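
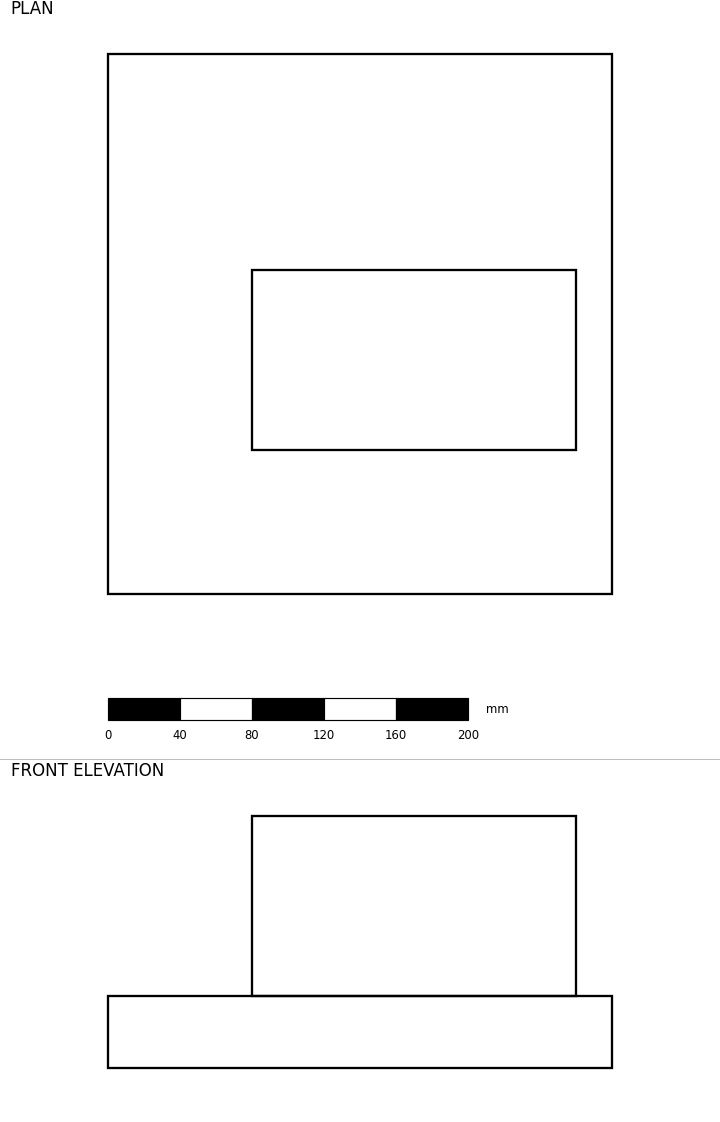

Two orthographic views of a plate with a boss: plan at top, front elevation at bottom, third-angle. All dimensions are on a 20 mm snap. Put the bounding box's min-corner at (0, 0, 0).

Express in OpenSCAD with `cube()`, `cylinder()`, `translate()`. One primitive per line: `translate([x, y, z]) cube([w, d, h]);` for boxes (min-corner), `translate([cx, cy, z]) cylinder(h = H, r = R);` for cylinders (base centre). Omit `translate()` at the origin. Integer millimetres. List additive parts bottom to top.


cube([280, 300, 40]);
translate([80, 80, 40]) cube([180, 100, 100]);


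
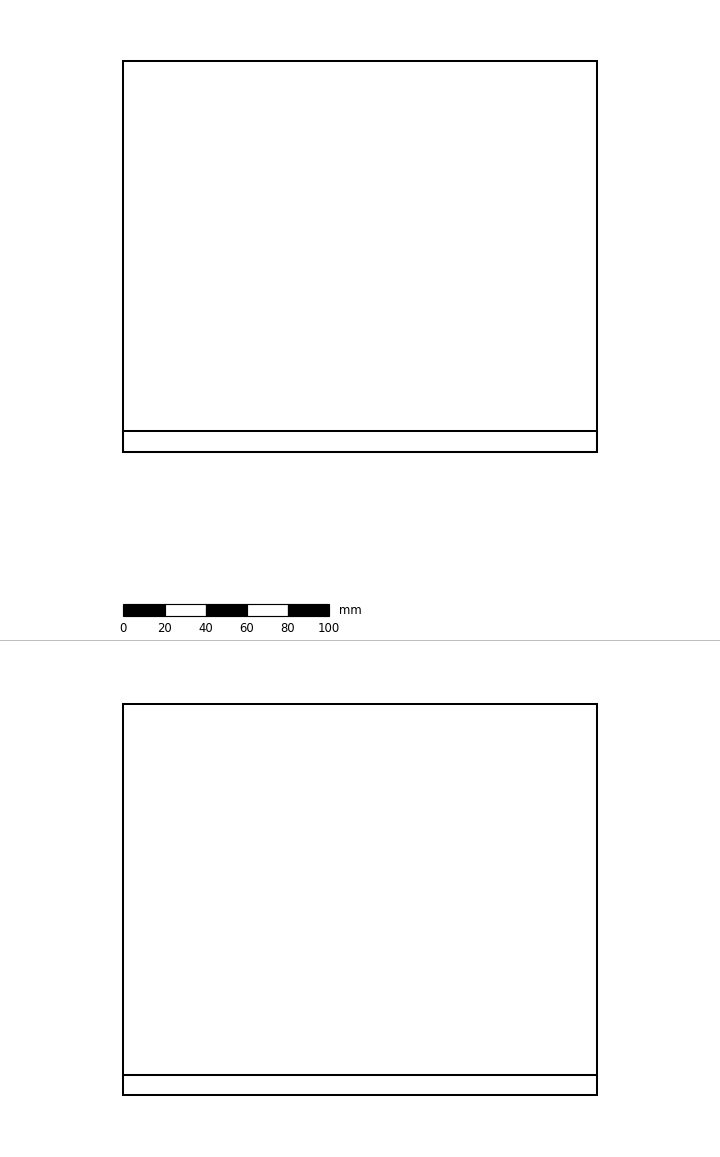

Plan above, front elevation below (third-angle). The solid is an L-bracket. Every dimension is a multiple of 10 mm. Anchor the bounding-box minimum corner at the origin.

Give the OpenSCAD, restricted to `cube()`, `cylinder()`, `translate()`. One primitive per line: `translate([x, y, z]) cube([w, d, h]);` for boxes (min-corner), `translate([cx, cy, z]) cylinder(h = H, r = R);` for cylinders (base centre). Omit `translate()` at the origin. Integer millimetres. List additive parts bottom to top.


cube([230, 190, 10]);
translate([0, 0, 10]) cube([230, 10, 180]);


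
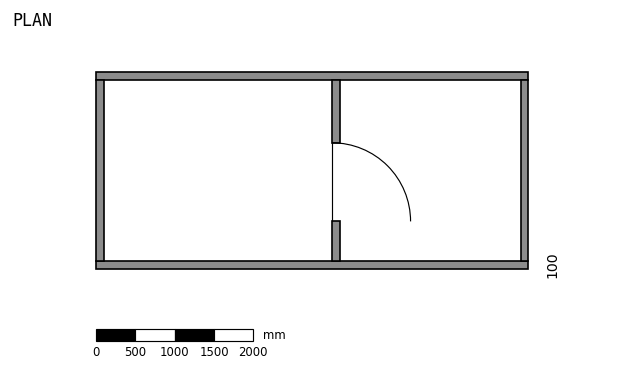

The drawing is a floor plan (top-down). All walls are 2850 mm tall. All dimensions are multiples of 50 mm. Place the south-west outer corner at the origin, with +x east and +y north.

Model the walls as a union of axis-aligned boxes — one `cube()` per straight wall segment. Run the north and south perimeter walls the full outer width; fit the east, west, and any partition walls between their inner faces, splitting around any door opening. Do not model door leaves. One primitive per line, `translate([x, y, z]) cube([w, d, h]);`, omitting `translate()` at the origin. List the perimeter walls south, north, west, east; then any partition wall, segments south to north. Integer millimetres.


cube([5500, 100, 2850]);
translate([0, 2400, 0]) cube([5500, 100, 2850]);
translate([0, 100, 0]) cube([100, 2300, 2850]);
translate([5400, 100, 0]) cube([100, 2300, 2850]);
translate([3000, 100, 0]) cube([100, 500, 2850]);
translate([3000, 1600, 0]) cube([100, 800, 2850]);


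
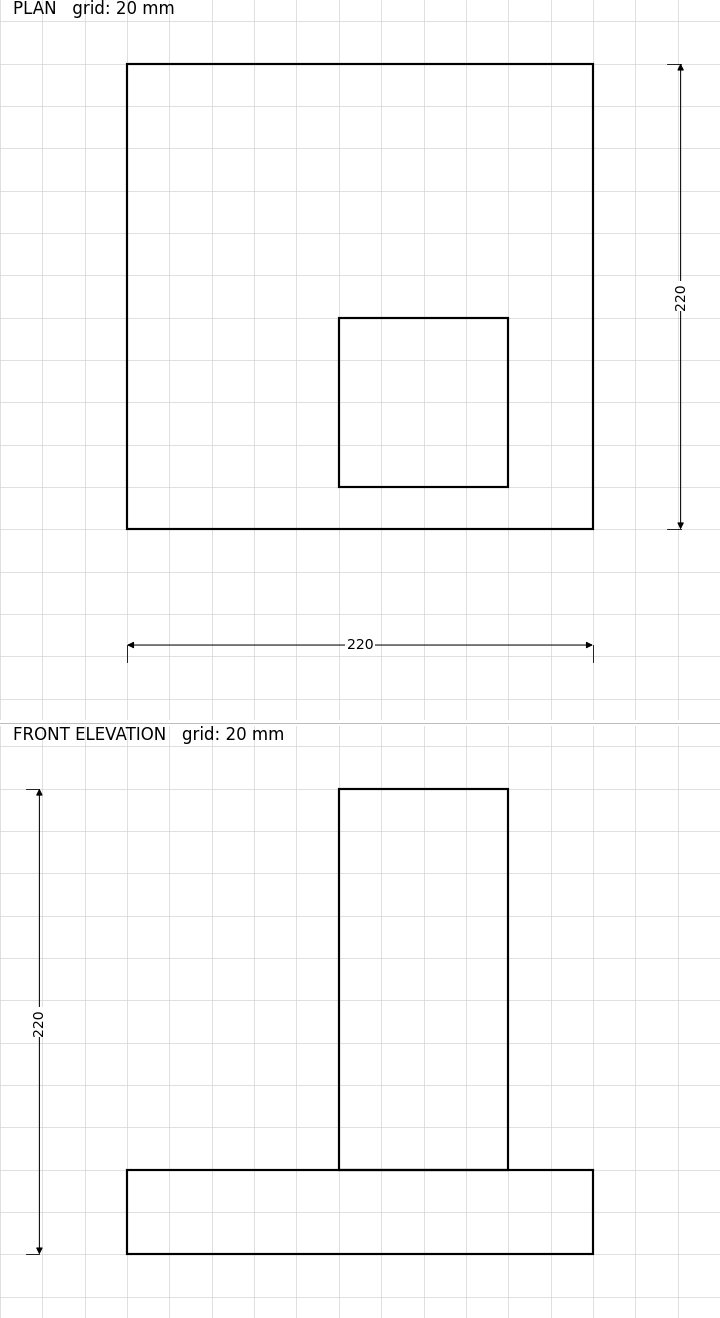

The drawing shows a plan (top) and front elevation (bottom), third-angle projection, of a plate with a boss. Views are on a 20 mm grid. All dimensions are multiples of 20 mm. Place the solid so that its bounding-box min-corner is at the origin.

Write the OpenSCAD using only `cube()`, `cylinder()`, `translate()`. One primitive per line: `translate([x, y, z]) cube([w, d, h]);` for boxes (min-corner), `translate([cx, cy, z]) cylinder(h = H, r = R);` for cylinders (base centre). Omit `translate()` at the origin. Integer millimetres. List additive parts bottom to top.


cube([220, 220, 40]);
translate([100, 20, 40]) cube([80, 80, 180]);


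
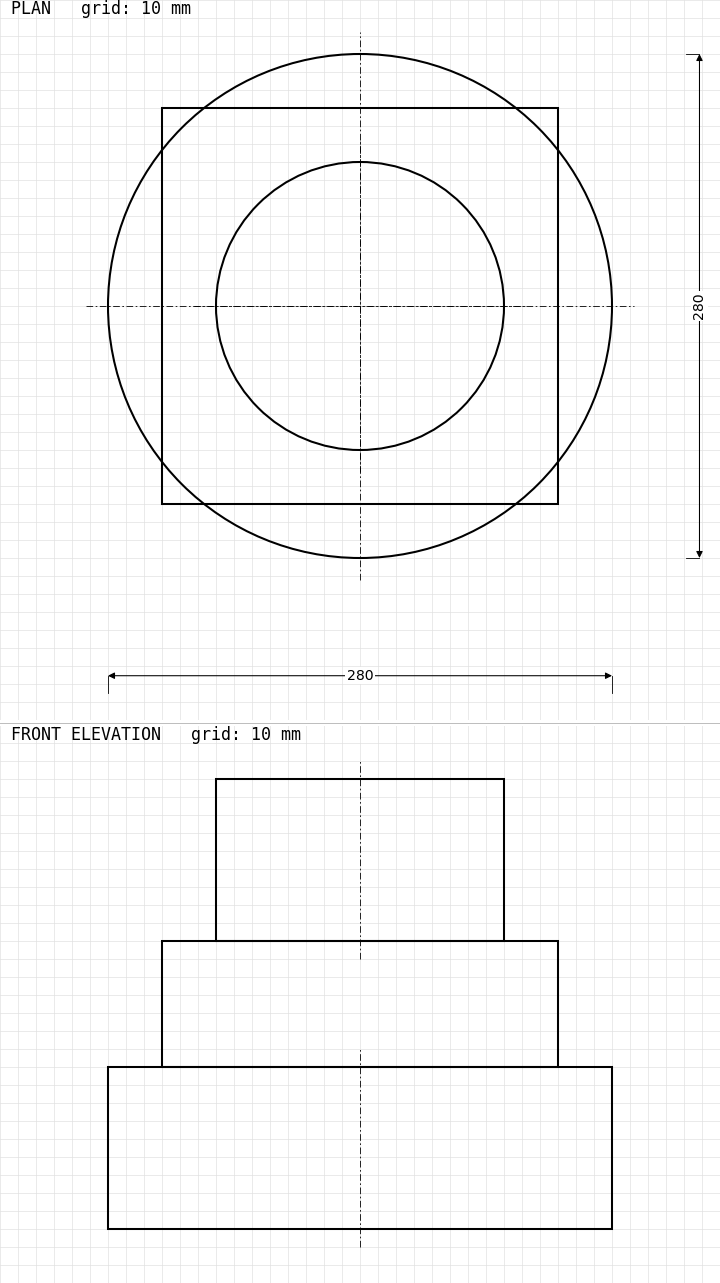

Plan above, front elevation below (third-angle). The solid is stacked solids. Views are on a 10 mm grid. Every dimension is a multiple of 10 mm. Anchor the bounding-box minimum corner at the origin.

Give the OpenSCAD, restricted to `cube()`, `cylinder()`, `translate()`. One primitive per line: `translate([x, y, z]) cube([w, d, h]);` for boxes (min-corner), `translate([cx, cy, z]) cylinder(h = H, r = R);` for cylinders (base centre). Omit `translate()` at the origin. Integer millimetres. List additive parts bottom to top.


translate([140, 140, 0]) cylinder(h = 90, r = 140);
translate([30, 30, 90]) cube([220, 220, 70]);
translate([140, 140, 160]) cylinder(h = 90, r = 80);


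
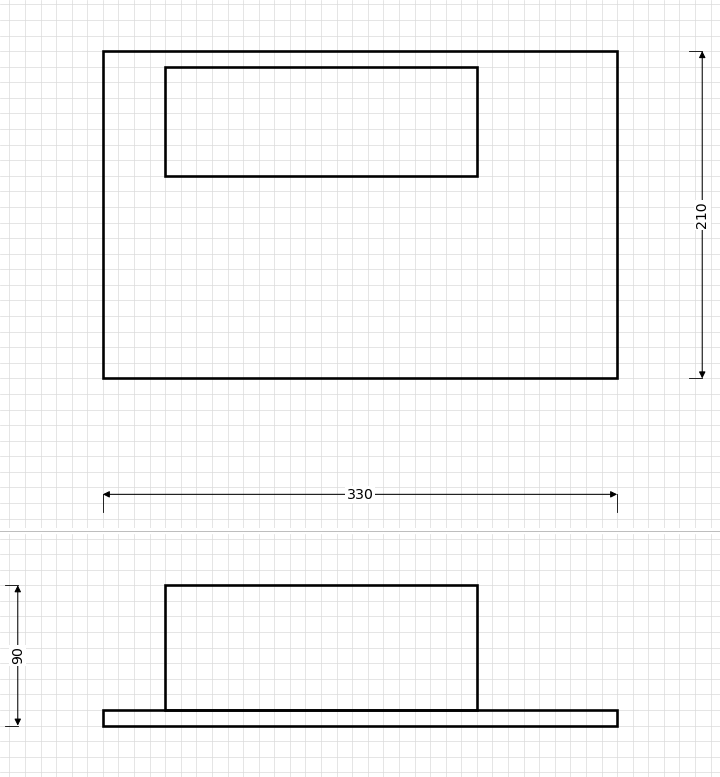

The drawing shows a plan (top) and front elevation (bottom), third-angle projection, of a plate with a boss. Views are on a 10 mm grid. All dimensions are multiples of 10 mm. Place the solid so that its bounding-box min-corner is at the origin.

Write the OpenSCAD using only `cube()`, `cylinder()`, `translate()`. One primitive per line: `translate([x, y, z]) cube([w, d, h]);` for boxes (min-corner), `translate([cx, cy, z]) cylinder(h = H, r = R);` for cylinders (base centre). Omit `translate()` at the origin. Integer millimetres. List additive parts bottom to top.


cube([330, 210, 10]);
translate([40, 130, 10]) cube([200, 70, 80]);


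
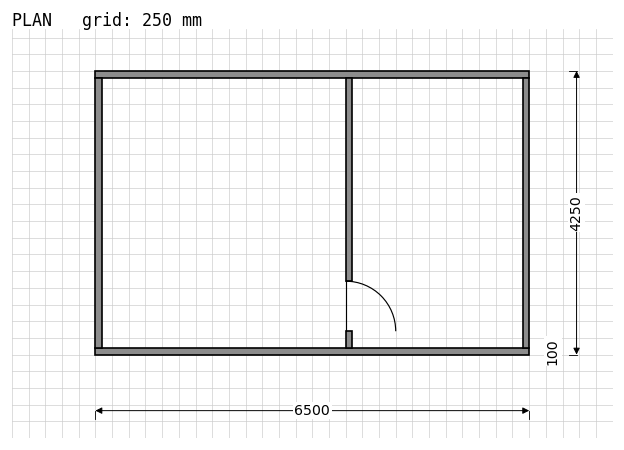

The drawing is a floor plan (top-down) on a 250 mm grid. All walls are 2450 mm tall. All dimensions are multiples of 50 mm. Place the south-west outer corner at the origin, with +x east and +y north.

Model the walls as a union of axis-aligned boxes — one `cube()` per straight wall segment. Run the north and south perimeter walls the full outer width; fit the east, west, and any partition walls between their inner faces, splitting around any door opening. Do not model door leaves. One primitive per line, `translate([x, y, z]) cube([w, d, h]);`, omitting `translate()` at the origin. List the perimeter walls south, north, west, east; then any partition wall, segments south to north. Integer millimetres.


cube([6500, 100, 2450]);
translate([0, 4150, 0]) cube([6500, 100, 2450]);
translate([0, 100, 0]) cube([100, 4050, 2450]);
translate([6400, 100, 0]) cube([100, 4050, 2450]);
translate([3750, 100, 0]) cube([100, 250, 2450]);
translate([3750, 1100, 0]) cube([100, 3050, 2450]);


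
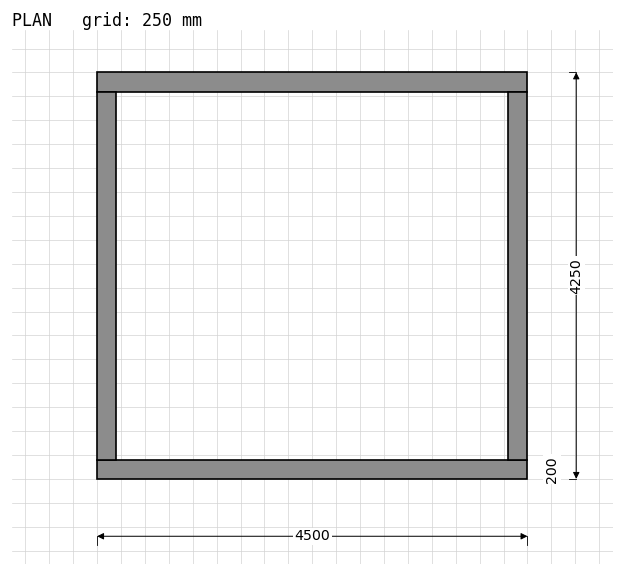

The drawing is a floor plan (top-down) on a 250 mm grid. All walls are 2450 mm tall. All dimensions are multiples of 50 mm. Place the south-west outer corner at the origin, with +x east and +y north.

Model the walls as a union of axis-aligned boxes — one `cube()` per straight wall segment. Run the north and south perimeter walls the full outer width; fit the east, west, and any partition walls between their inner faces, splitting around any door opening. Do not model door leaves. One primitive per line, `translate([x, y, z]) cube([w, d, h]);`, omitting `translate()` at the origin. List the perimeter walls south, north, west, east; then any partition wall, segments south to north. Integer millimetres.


cube([4500, 200, 2450]);
translate([0, 4050, 0]) cube([4500, 200, 2450]);
translate([0, 200, 0]) cube([200, 3850, 2450]);
translate([4300, 200, 0]) cube([200, 3850, 2450]);


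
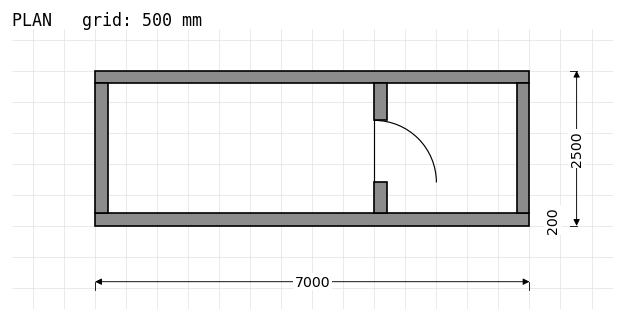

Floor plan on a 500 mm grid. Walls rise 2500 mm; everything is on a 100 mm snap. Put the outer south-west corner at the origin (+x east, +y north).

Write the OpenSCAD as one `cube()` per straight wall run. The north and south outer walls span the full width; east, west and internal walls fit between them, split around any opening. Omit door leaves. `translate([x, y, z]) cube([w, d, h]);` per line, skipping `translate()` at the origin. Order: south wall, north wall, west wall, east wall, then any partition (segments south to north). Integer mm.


cube([7000, 200, 2500]);
translate([0, 2300, 0]) cube([7000, 200, 2500]);
translate([0, 200, 0]) cube([200, 2100, 2500]);
translate([6800, 200, 0]) cube([200, 2100, 2500]);
translate([4500, 200, 0]) cube([200, 500, 2500]);
translate([4500, 1700, 0]) cube([200, 600, 2500]);


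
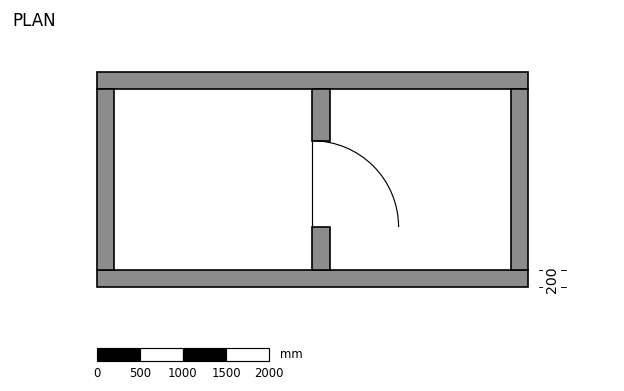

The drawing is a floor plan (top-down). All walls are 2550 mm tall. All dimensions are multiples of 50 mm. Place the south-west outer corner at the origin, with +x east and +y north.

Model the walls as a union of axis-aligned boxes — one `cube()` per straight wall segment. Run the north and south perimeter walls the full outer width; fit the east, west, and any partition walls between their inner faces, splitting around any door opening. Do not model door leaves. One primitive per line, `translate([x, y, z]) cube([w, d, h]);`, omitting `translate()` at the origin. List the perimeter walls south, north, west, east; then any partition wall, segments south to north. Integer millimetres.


cube([5000, 200, 2550]);
translate([0, 2300, 0]) cube([5000, 200, 2550]);
translate([0, 200, 0]) cube([200, 2100, 2550]);
translate([4800, 200, 0]) cube([200, 2100, 2550]);
translate([2500, 200, 0]) cube([200, 500, 2550]);
translate([2500, 1700, 0]) cube([200, 600, 2550]);


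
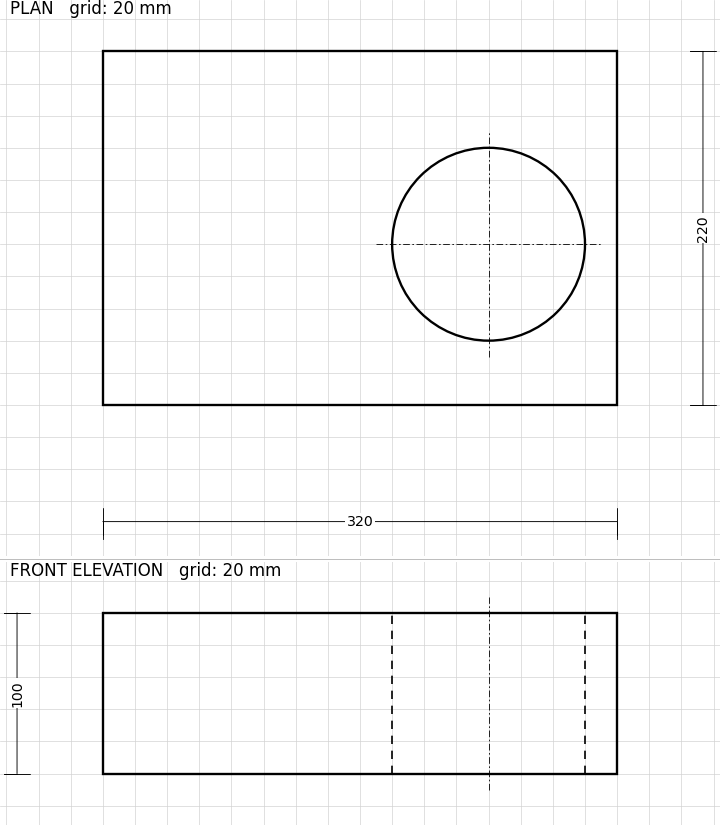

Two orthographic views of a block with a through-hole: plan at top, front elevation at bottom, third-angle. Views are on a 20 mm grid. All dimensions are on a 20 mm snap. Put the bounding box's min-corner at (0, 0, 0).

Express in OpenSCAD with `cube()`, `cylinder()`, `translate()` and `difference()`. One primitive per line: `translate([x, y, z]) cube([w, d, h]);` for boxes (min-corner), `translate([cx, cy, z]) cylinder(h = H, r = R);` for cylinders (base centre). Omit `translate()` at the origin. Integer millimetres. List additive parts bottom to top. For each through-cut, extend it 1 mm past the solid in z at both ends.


difference() {
  cube([320, 220, 100]);
  translate([240, 100, -1]) cylinder(h = 102, r = 60);
}


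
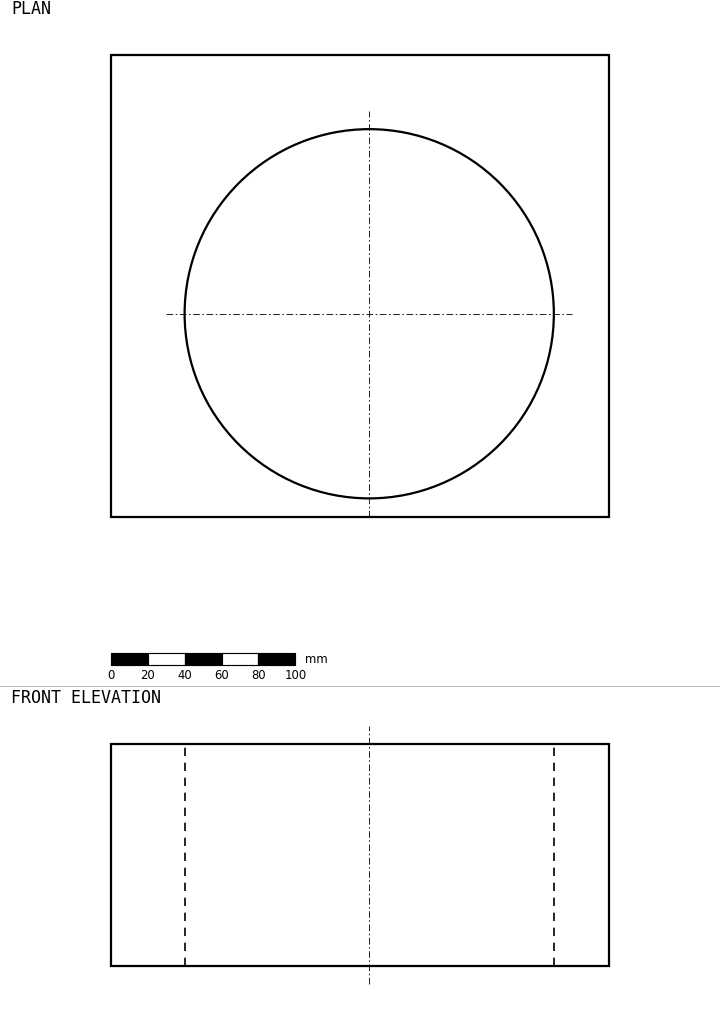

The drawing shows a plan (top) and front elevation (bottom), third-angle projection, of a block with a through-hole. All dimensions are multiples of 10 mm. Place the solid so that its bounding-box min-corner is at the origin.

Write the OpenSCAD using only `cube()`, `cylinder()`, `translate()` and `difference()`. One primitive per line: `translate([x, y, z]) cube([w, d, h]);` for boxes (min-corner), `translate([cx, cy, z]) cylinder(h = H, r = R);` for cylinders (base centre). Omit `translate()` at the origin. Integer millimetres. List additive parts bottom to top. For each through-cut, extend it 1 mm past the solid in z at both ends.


difference() {
  cube([270, 250, 120]);
  translate([140, 110, -1]) cylinder(h = 122, r = 100);
}


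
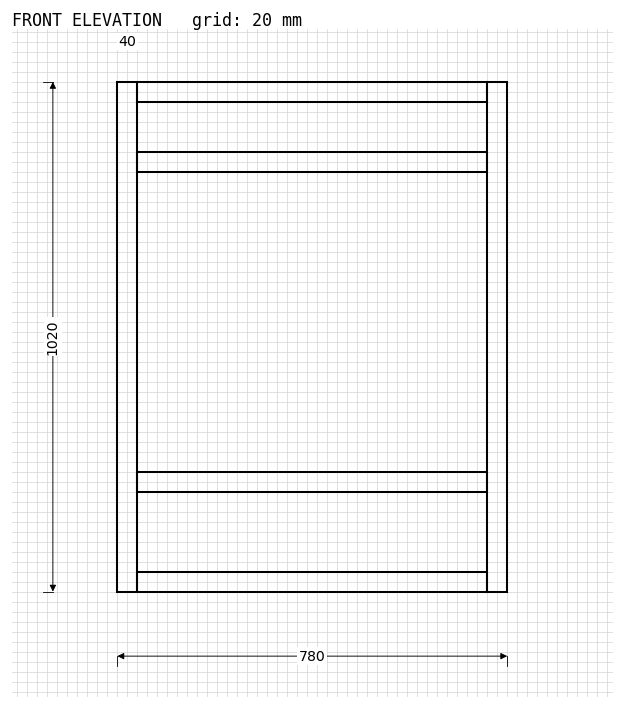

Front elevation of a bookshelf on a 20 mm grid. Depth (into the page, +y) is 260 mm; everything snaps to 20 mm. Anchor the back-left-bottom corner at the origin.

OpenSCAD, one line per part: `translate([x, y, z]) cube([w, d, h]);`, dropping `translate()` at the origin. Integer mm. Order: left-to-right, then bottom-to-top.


cube([40, 260, 1020]);
translate([40, 0, 0]) cube([700, 260, 40]);
translate([40, 0, 200]) cube([700, 260, 40]);
translate([40, 0, 840]) cube([700, 260, 40]);
translate([40, 0, 980]) cube([700, 260, 40]);
translate([740, 0, 0]) cube([40, 260, 1020]);


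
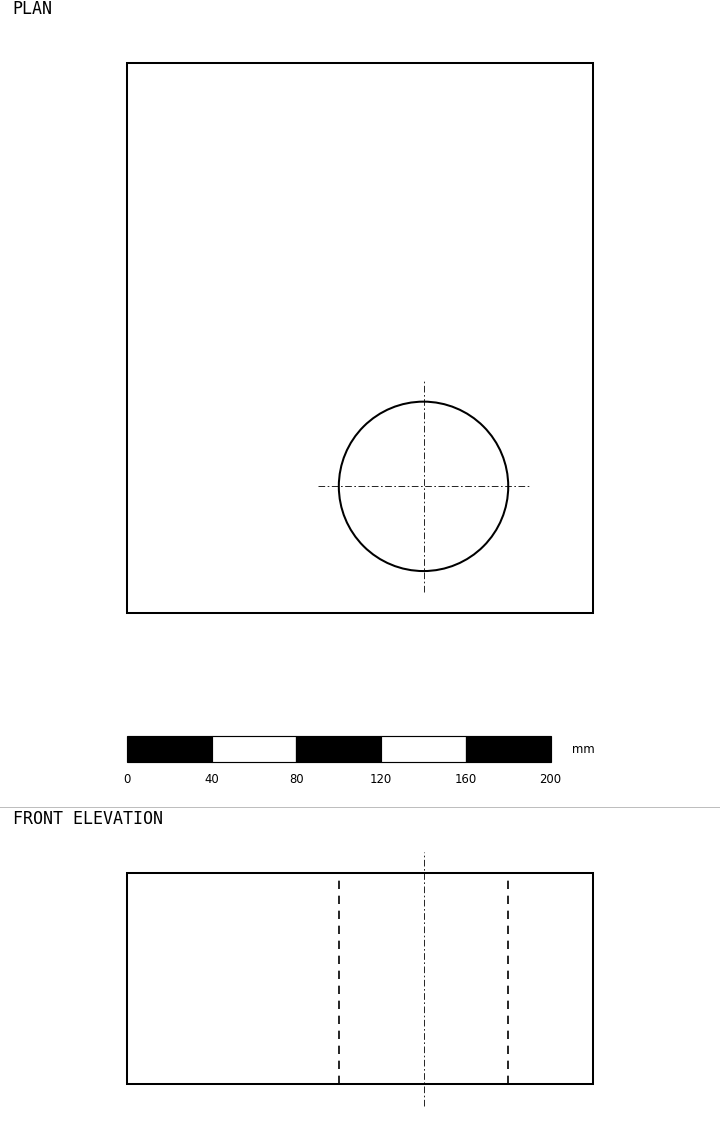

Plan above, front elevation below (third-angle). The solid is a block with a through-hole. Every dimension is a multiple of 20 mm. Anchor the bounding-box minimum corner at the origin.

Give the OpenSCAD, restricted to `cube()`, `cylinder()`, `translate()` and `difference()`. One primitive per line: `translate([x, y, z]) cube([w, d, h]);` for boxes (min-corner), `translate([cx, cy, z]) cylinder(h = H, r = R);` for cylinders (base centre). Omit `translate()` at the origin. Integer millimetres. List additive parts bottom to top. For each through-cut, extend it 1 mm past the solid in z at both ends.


difference() {
  cube([220, 260, 100]);
  translate([140, 60, -1]) cylinder(h = 102, r = 40);
}


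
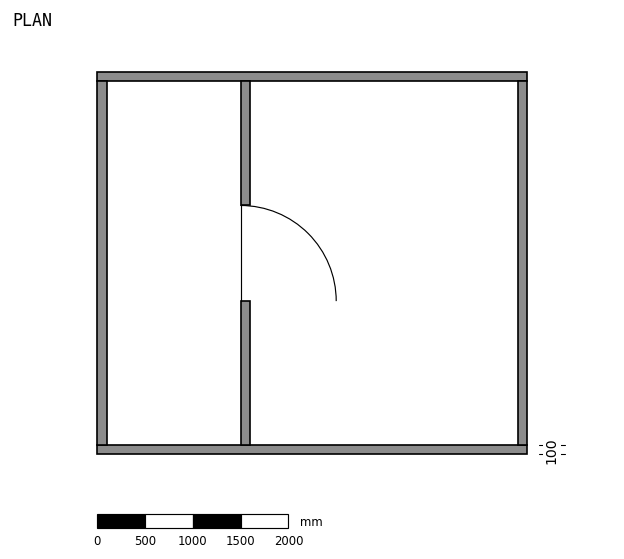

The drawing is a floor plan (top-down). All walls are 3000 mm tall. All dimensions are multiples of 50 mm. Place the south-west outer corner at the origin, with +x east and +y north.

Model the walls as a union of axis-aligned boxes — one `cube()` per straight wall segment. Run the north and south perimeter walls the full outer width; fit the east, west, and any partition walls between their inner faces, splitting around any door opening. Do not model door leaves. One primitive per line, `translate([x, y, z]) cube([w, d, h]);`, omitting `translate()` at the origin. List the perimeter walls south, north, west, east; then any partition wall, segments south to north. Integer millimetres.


cube([4500, 100, 3000]);
translate([0, 3900, 0]) cube([4500, 100, 3000]);
translate([0, 100, 0]) cube([100, 3800, 3000]);
translate([4400, 100, 0]) cube([100, 3800, 3000]);
translate([1500, 100, 0]) cube([100, 1500, 3000]);
translate([1500, 2600, 0]) cube([100, 1300, 3000]);


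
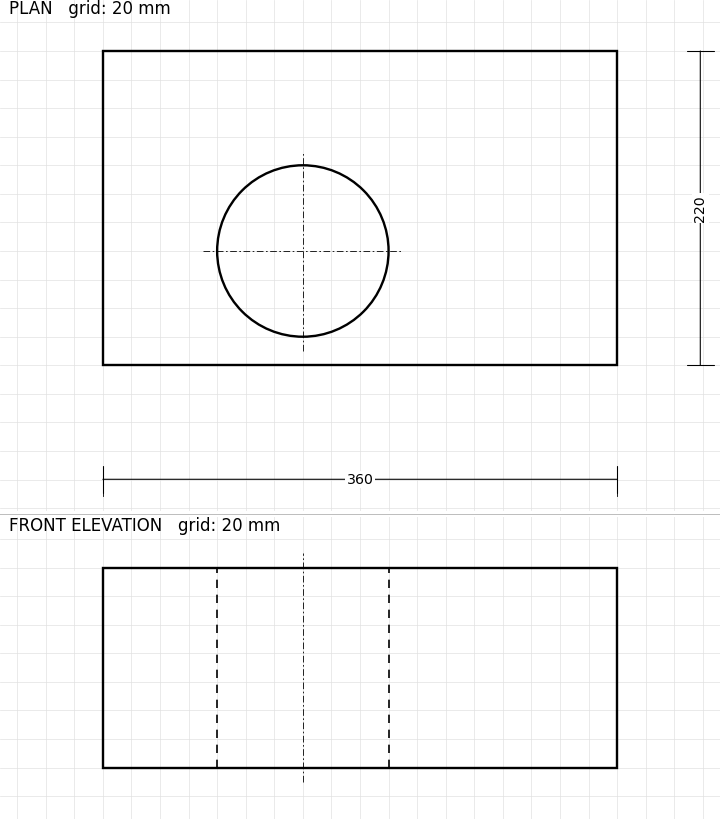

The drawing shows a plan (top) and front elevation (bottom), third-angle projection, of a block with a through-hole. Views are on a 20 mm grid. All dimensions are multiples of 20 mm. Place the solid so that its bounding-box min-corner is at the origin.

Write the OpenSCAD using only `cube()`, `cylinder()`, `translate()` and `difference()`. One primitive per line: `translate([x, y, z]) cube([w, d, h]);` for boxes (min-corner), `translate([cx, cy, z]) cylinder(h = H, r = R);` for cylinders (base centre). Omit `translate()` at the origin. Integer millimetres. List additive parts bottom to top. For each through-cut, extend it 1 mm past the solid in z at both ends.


difference() {
  cube([360, 220, 140]);
  translate([140, 80, -1]) cylinder(h = 142, r = 60);
}


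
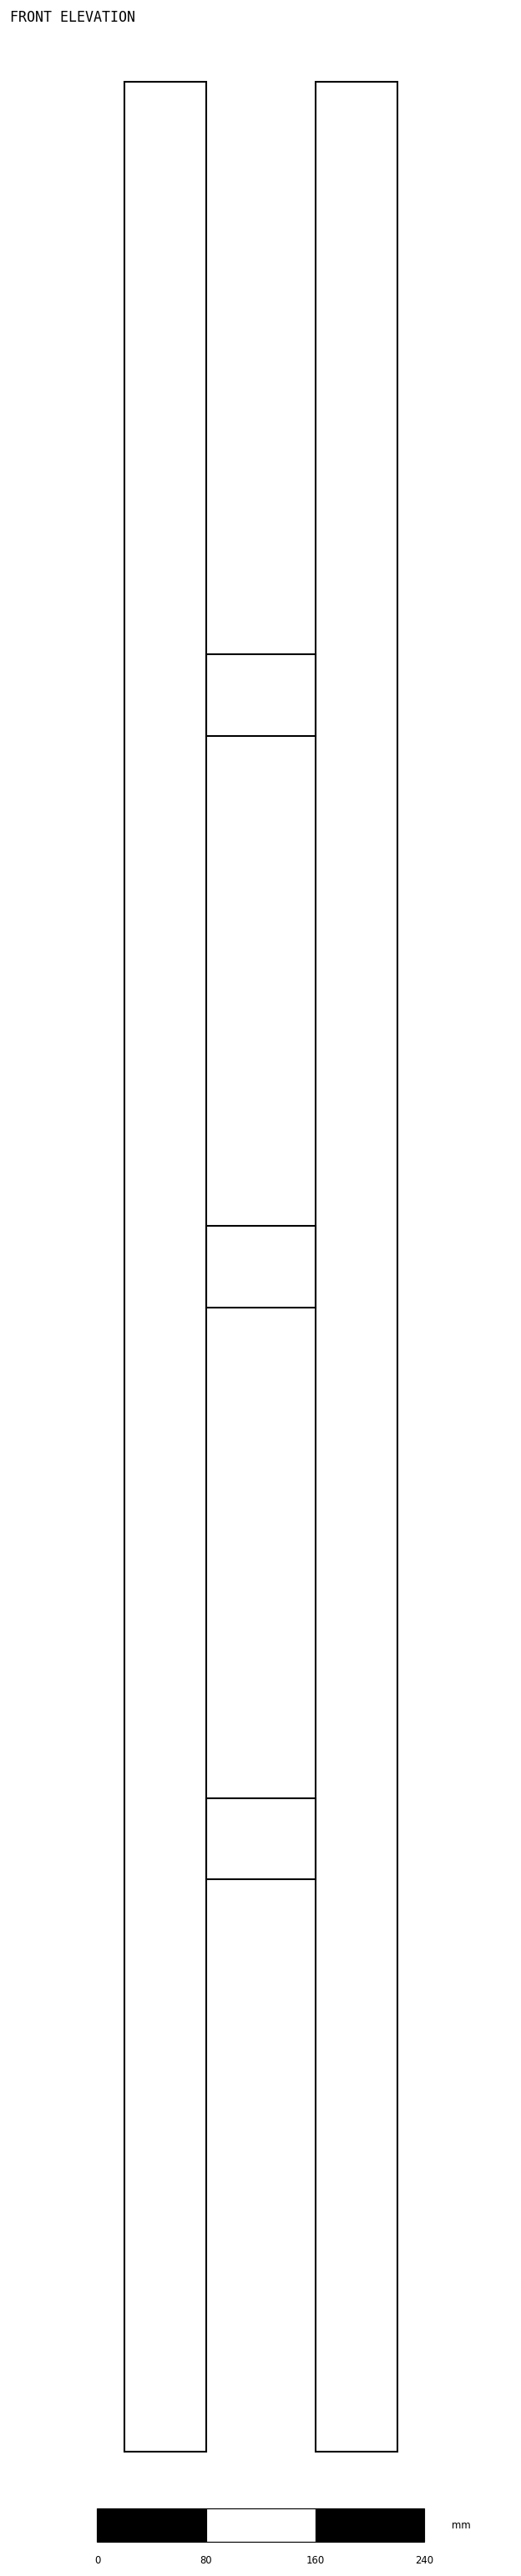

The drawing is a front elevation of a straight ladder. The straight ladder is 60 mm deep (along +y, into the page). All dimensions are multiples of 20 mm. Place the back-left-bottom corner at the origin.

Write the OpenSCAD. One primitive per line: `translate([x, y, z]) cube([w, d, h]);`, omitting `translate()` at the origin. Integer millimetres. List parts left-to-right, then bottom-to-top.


cube([60, 60, 1740]);
translate([60, 0, 420]) cube([80, 60, 60]);
translate([60, 0, 840]) cube([80, 60, 60]);
translate([60, 0, 1260]) cube([80, 60, 60]);
translate([140, 0, 0]) cube([60, 60, 1740]);


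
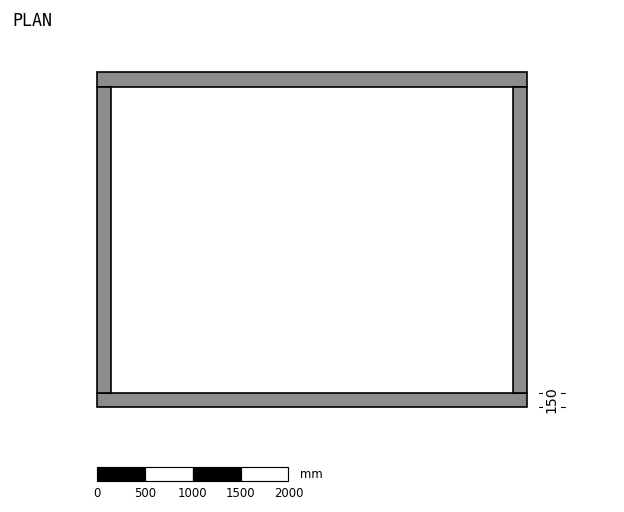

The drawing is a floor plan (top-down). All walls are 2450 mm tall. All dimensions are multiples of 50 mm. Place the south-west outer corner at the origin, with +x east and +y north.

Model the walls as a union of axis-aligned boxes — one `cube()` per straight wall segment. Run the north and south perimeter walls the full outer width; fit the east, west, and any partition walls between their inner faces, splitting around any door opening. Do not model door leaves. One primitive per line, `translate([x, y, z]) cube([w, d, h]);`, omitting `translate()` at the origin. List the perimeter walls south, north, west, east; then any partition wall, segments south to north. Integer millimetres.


cube([4500, 150, 2450]);
translate([0, 3350, 0]) cube([4500, 150, 2450]);
translate([0, 150, 0]) cube([150, 3200, 2450]);
translate([4350, 150, 0]) cube([150, 3200, 2450]);


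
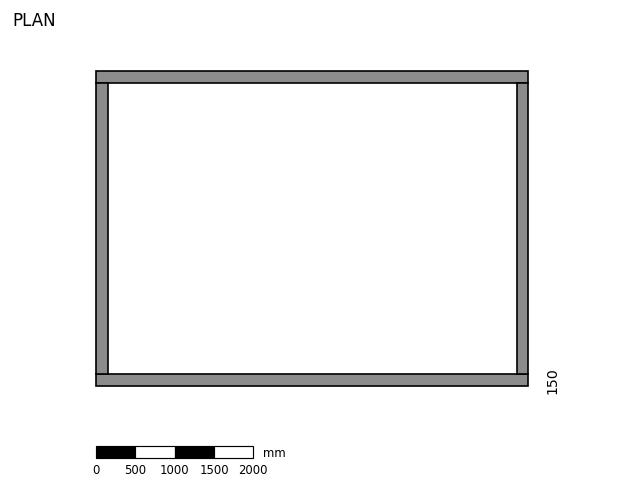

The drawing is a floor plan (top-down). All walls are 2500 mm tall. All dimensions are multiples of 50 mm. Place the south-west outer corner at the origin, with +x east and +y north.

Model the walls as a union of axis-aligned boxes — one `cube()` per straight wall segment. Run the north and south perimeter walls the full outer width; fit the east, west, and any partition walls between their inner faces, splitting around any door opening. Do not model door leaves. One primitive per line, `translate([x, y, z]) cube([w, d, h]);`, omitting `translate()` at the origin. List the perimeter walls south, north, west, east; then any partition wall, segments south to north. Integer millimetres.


cube([5500, 150, 2500]);
translate([0, 3850, 0]) cube([5500, 150, 2500]);
translate([0, 150, 0]) cube([150, 3700, 2500]);
translate([5350, 150, 0]) cube([150, 3700, 2500]);


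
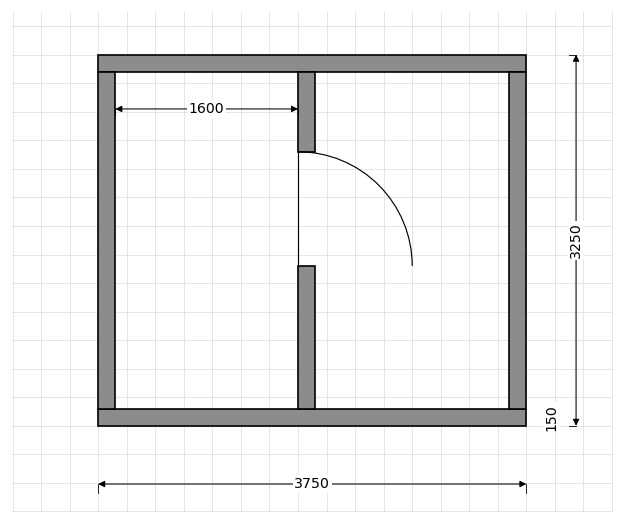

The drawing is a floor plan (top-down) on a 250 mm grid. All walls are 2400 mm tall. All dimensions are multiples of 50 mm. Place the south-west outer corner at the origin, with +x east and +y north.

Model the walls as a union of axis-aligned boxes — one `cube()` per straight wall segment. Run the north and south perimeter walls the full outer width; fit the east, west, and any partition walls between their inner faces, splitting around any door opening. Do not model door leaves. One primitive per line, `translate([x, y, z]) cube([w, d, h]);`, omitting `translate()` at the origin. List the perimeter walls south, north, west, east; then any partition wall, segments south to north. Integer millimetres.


cube([3750, 150, 2400]);
translate([0, 3100, 0]) cube([3750, 150, 2400]);
translate([0, 150, 0]) cube([150, 2950, 2400]);
translate([3600, 150, 0]) cube([150, 2950, 2400]);
translate([1750, 150, 0]) cube([150, 1250, 2400]);
translate([1750, 2400, 0]) cube([150, 700, 2400]);


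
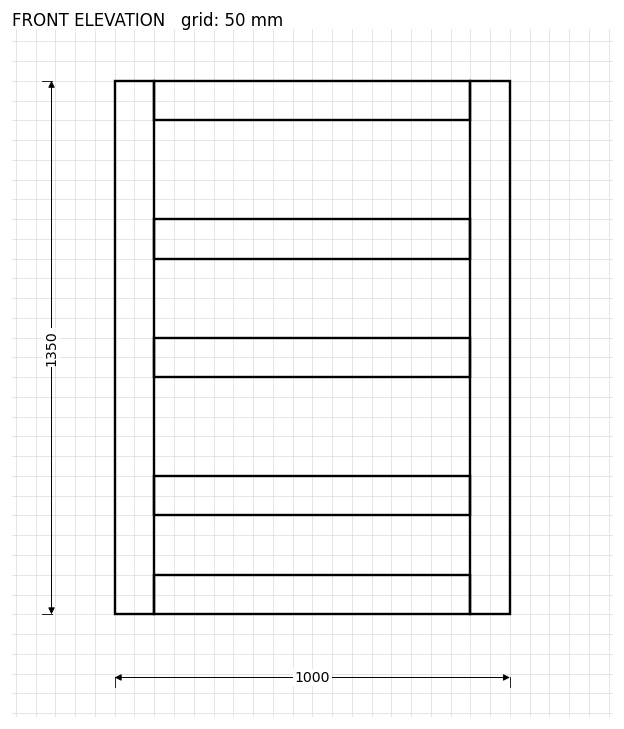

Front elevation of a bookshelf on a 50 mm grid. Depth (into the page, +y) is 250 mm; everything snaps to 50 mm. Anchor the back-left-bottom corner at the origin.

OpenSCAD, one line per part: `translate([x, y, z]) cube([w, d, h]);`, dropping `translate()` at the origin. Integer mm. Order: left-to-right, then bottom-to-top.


cube([100, 250, 1350]);
translate([100, 0, 0]) cube([800, 250, 100]);
translate([100, 0, 250]) cube([800, 250, 100]);
translate([100, 0, 600]) cube([800, 250, 100]);
translate([100, 0, 900]) cube([800, 250, 100]);
translate([100, 0, 1250]) cube([800, 250, 100]);
translate([900, 0, 0]) cube([100, 250, 1350]);


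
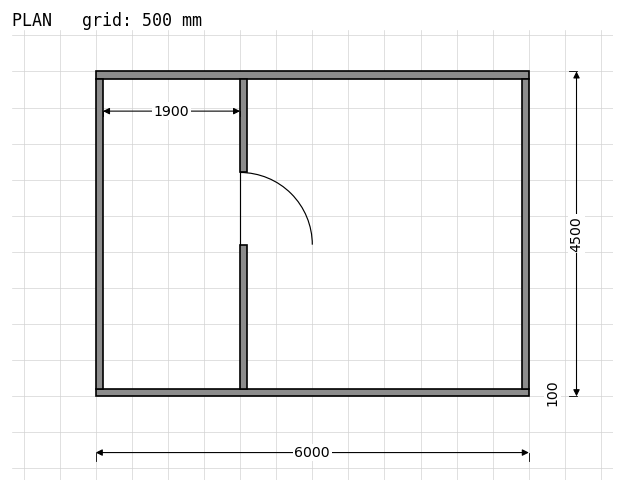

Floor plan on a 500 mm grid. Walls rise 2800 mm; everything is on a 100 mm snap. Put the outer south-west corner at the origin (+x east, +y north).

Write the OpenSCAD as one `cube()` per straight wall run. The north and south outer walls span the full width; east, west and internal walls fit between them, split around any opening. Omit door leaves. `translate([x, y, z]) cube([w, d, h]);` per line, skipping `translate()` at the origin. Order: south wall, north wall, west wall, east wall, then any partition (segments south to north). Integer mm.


cube([6000, 100, 2800]);
translate([0, 4400, 0]) cube([6000, 100, 2800]);
translate([0, 100, 0]) cube([100, 4300, 2800]);
translate([5900, 100, 0]) cube([100, 4300, 2800]);
translate([2000, 100, 0]) cube([100, 2000, 2800]);
translate([2000, 3100, 0]) cube([100, 1300, 2800]);


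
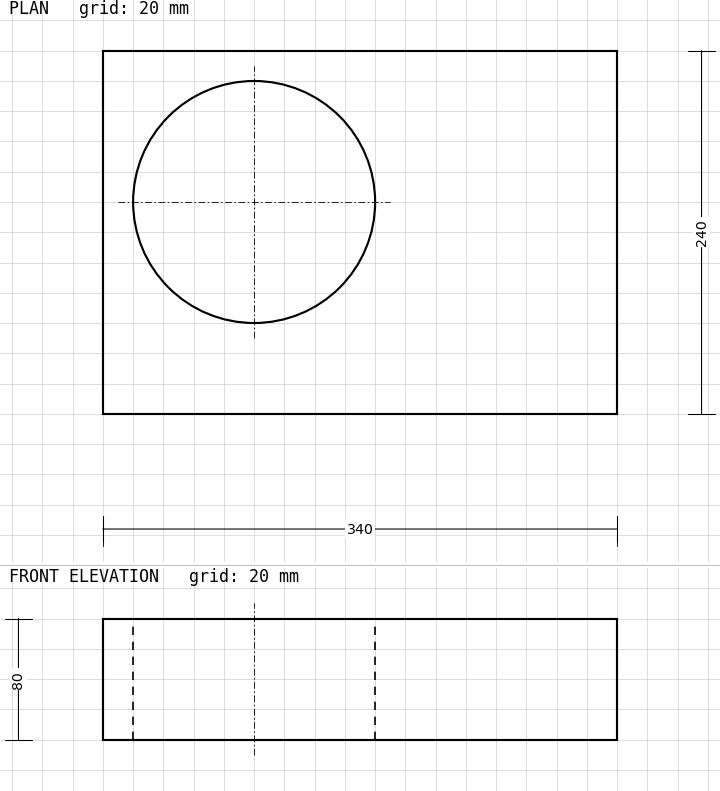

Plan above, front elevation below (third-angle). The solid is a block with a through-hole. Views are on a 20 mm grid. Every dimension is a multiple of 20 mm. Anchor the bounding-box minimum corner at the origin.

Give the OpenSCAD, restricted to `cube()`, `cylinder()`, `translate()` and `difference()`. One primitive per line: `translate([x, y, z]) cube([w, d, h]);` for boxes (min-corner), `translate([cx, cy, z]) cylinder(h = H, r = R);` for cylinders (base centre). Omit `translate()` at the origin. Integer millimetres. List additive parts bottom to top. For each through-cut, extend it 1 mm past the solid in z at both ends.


difference() {
  cube([340, 240, 80]);
  translate([100, 140, -1]) cylinder(h = 82, r = 80);
}


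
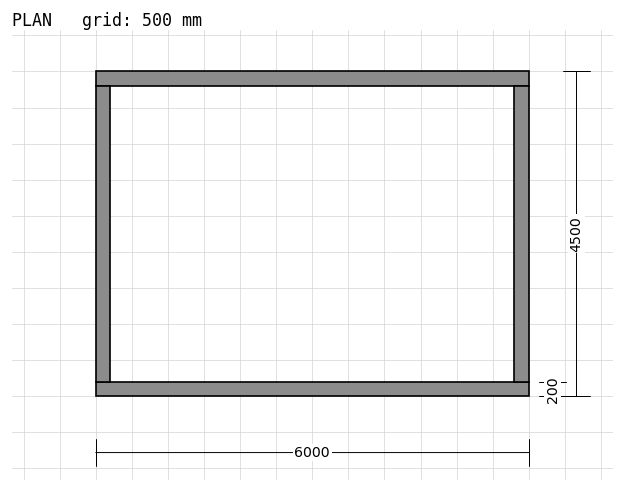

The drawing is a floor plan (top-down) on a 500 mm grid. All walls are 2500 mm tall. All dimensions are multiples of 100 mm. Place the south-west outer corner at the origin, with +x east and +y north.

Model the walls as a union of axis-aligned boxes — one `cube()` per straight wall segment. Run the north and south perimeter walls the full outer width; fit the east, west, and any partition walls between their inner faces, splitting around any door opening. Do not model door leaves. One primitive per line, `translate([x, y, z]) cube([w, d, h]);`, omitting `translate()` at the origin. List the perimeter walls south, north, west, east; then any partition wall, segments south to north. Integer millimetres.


cube([6000, 200, 2500]);
translate([0, 4300, 0]) cube([6000, 200, 2500]);
translate([0, 200, 0]) cube([200, 4100, 2500]);
translate([5800, 200, 0]) cube([200, 4100, 2500]);


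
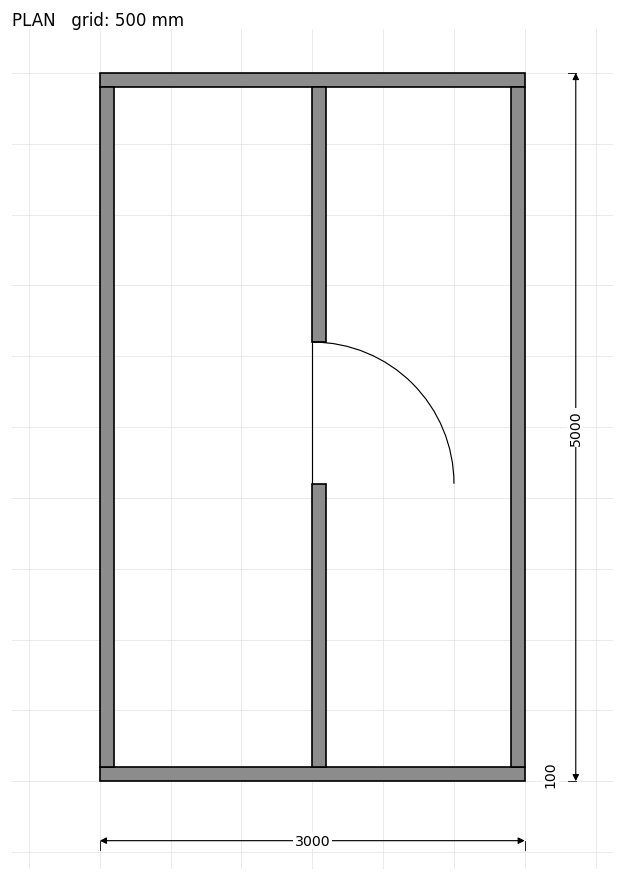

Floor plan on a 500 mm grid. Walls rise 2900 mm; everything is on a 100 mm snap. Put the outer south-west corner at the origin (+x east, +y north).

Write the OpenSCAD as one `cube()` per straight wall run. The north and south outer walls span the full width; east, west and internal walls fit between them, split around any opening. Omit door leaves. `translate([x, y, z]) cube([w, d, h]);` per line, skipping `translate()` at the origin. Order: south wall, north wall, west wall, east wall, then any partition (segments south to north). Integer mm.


cube([3000, 100, 2900]);
translate([0, 4900, 0]) cube([3000, 100, 2900]);
translate([0, 100, 0]) cube([100, 4800, 2900]);
translate([2900, 100, 0]) cube([100, 4800, 2900]);
translate([1500, 100, 0]) cube([100, 2000, 2900]);
translate([1500, 3100, 0]) cube([100, 1800, 2900]);


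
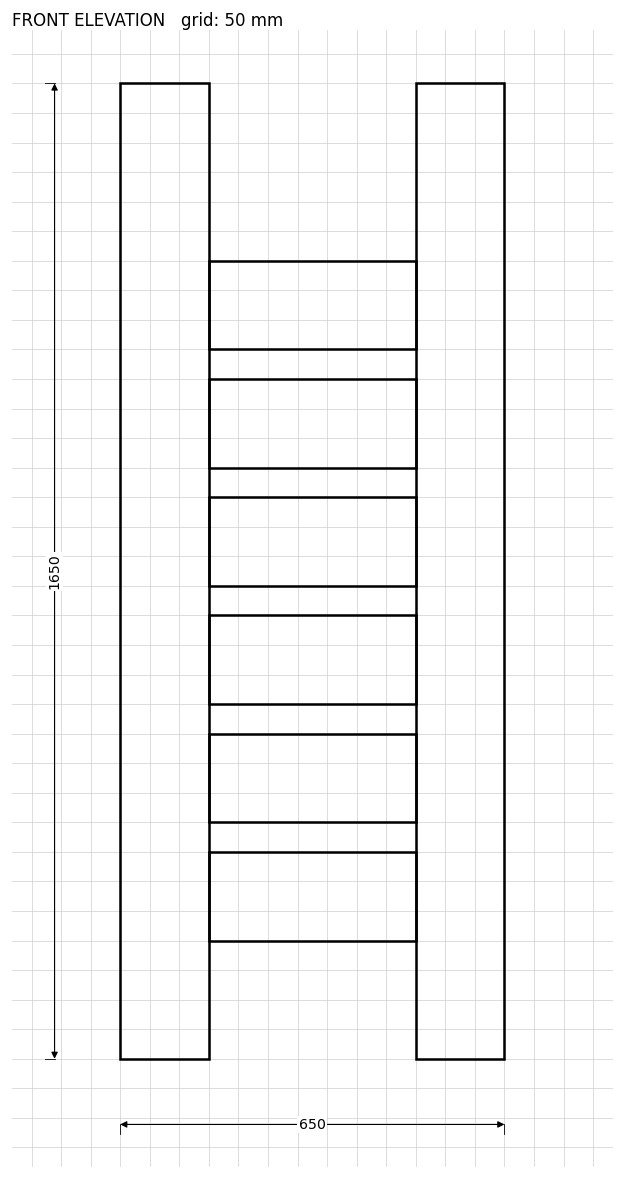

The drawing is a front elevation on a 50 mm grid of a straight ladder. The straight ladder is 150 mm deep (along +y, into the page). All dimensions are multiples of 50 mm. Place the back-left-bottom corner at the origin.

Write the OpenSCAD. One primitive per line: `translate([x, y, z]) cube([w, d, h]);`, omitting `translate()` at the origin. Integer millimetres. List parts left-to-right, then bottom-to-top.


cube([150, 150, 1650]);
translate([150, 0, 200]) cube([350, 150, 150]);
translate([150, 0, 400]) cube([350, 150, 150]);
translate([150, 0, 600]) cube([350, 150, 150]);
translate([150, 0, 800]) cube([350, 150, 150]);
translate([150, 0, 1000]) cube([350, 150, 150]);
translate([150, 0, 1200]) cube([350, 150, 150]);
translate([500, 0, 0]) cube([150, 150, 1650]);


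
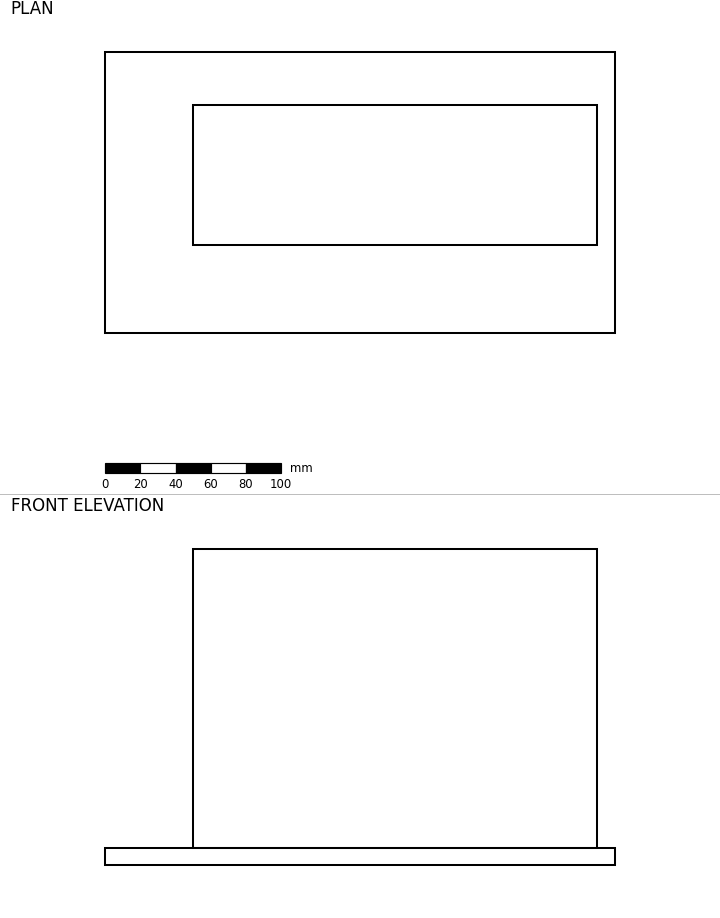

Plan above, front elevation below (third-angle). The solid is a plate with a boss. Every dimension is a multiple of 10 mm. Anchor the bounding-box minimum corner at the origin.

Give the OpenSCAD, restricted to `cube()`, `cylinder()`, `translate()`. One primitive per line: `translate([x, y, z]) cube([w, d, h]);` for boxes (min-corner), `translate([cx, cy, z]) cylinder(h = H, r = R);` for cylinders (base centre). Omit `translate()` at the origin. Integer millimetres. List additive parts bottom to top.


cube([290, 160, 10]);
translate([50, 50, 10]) cube([230, 80, 170]);


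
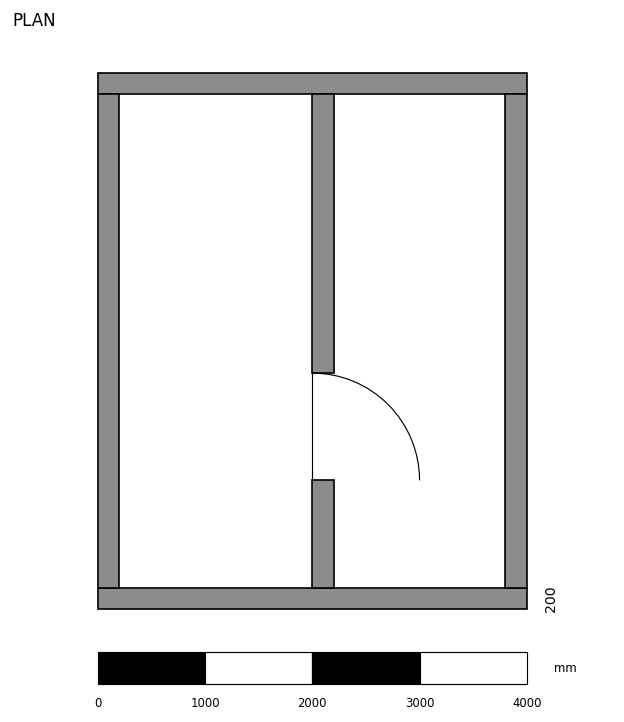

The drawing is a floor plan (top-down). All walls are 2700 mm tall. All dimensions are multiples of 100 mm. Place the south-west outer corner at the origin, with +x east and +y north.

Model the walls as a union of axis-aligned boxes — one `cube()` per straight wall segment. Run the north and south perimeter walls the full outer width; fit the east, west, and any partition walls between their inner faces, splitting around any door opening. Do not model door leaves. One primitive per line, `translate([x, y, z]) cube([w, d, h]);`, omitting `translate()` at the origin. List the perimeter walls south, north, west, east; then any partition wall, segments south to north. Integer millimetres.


cube([4000, 200, 2700]);
translate([0, 4800, 0]) cube([4000, 200, 2700]);
translate([0, 200, 0]) cube([200, 4600, 2700]);
translate([3800, 200, 0]) cube([200, 4600, 2700]);
translate([2000, 200, 0]) cube([200, 1000, 2700]);
translate([2000, 2200, 0]) cube([200, 2600, 2700]);


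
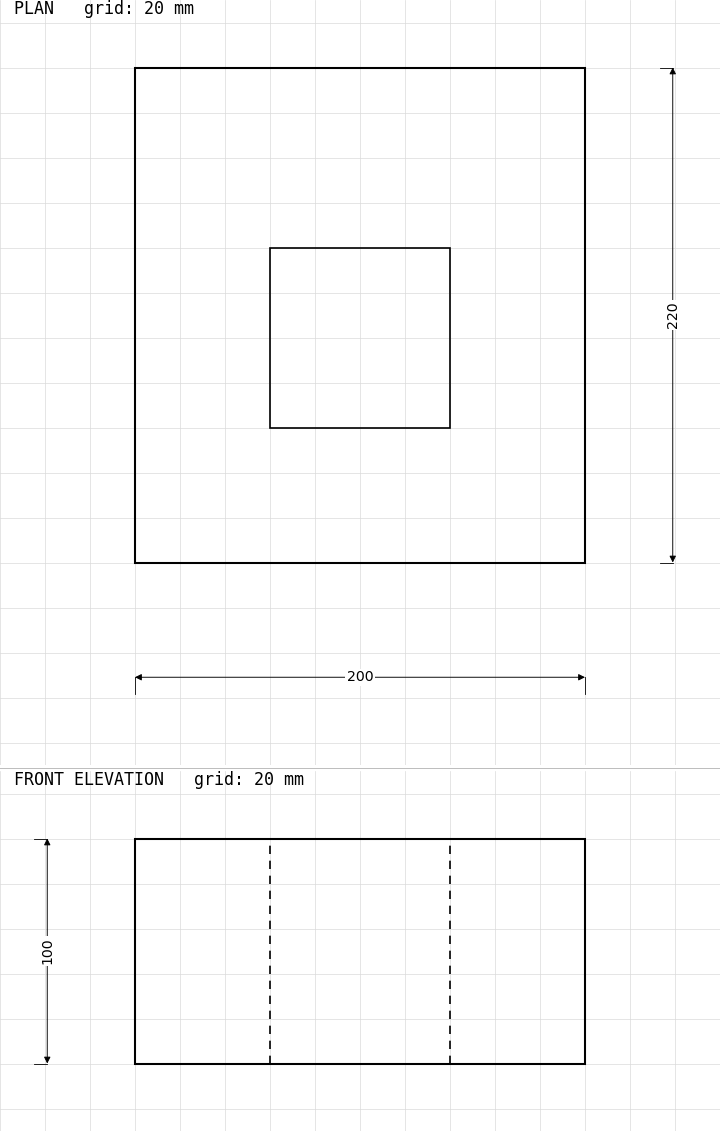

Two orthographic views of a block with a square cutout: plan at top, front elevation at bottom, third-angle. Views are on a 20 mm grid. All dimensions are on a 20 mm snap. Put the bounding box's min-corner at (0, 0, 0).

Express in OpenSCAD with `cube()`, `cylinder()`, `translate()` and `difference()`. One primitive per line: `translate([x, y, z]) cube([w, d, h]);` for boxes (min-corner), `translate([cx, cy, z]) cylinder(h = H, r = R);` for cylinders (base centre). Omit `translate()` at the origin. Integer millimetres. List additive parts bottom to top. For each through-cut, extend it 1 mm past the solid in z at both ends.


difference() {
  cube([200, 220, 100]);
  translate([60, 60, -1]) cube([80, 80, 102]);
}


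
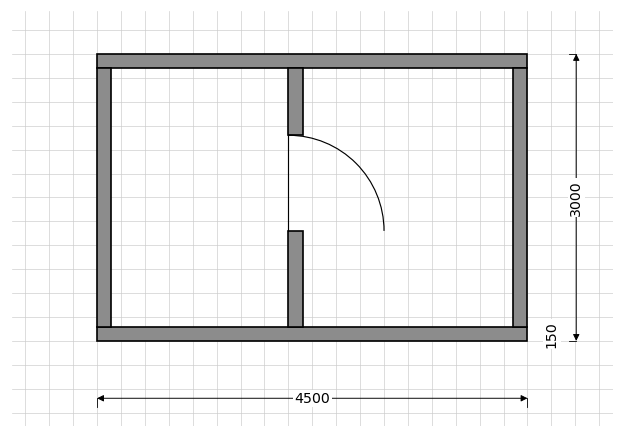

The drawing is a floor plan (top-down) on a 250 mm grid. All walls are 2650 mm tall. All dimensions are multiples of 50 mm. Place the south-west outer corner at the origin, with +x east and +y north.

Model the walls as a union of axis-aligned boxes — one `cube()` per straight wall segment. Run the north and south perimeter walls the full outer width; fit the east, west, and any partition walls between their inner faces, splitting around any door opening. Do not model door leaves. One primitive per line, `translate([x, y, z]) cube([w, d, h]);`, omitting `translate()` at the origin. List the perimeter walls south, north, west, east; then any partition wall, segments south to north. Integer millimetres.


cube([4500, 150, 2650]);
translate([0, 2850, 0]) cube([4500, 150, 2650]);
translate([0, 150, 0]) cube([150, 2700, 2650]);
translate([4350, 150, 0]) cube([150, 2700, 2650]);
translate([2000, 150, 0]) cube([150, 1000, 2650]);
translate([2000, 2150, 0]) cube([150, 700, 2650]);


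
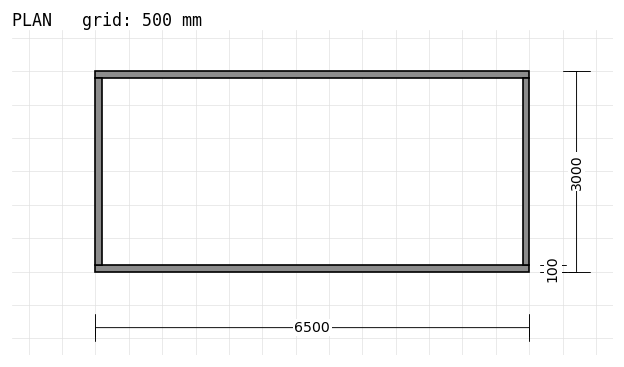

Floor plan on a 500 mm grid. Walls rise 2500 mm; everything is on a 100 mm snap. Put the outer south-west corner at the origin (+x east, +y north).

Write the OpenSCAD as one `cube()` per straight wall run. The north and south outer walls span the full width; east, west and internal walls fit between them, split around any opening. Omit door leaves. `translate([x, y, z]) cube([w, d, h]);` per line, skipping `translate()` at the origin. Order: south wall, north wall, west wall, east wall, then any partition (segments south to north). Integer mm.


cube([6500, 100, 2500]);
translate([0, 2900, 0]) cube([6500, 100, 2500]);
translate([0, 100, 0]) cube([100, 2800, 2500]);
translate([6400, 100, 0]) cube([100, 2800, 2500]);


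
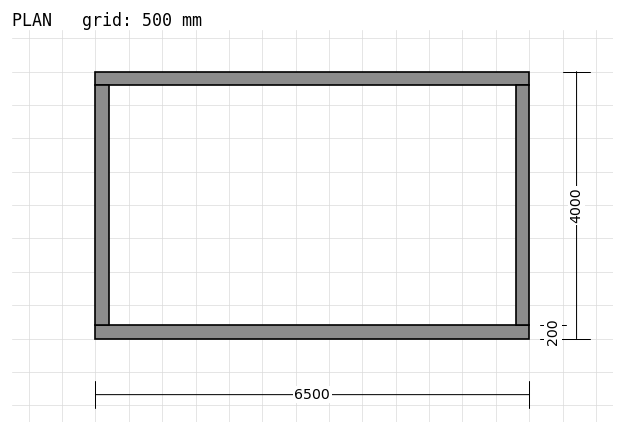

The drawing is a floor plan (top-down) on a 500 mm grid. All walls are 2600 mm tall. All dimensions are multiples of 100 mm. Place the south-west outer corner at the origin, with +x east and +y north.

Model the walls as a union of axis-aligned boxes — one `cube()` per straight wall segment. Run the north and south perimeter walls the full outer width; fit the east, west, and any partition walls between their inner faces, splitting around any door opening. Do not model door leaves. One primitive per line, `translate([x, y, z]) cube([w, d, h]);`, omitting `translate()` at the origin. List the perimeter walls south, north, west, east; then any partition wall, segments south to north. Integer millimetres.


cube([6500, 200, 2600]);
translate([0, 3800, 0]) cube([6500, 200, 2600]);
translate([0, 200, 0]) cube([200, 3600, 2600]);
translate([6300, 200, 0]) cube([200, 3600, 2600]);


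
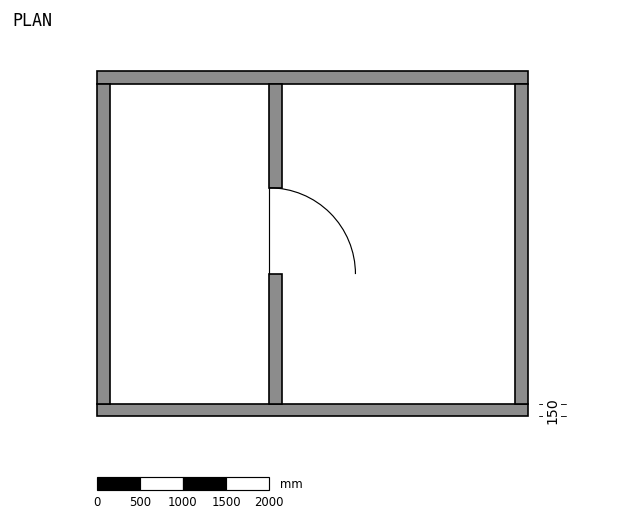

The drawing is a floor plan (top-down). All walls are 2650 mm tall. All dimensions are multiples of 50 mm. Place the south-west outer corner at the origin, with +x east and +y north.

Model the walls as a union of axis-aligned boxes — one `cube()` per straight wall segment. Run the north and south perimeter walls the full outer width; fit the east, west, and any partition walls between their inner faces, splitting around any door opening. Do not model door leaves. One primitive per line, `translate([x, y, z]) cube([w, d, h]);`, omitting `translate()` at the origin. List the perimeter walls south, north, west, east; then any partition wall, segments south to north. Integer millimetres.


cube([5000, 150, 2650]);
translate([0, 3850, 0]) cube([5000, 150, 2650]);
translate([0, 150, 0]) cube([150, 3700, 2650]);
translate([4850, 150, 0]) cube([150, 3700, 2650]);
translate([2000, 150, 0]) cube([150, 1500, 2650]);
translate([2000, 2650, 0]) cube([150, 1200, 2650]);


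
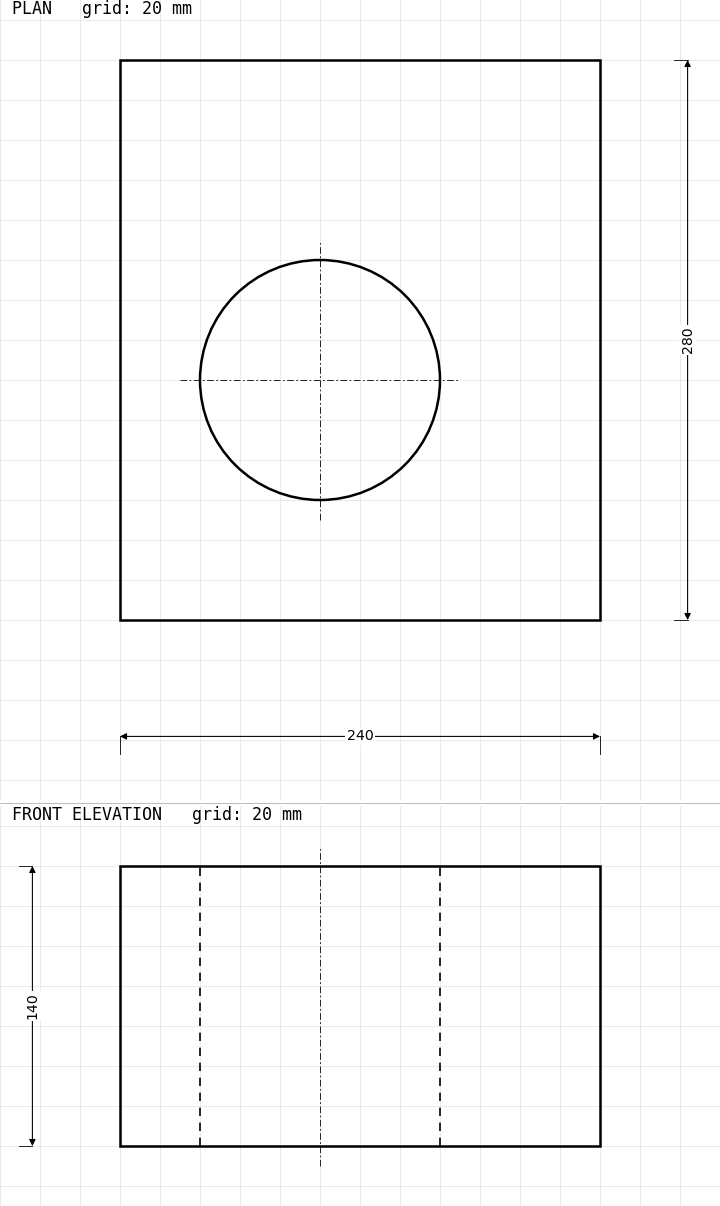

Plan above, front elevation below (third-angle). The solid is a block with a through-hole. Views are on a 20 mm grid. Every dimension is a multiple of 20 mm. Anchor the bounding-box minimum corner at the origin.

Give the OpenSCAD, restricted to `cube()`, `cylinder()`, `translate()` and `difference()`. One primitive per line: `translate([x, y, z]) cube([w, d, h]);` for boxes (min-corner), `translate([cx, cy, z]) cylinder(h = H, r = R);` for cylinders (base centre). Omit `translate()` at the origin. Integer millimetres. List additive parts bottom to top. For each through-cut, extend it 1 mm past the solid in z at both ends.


difference() {
  cube([240, 280, 140]);
  translate([100, 120, -1]) cylinder(h = 142, r = 60);
}


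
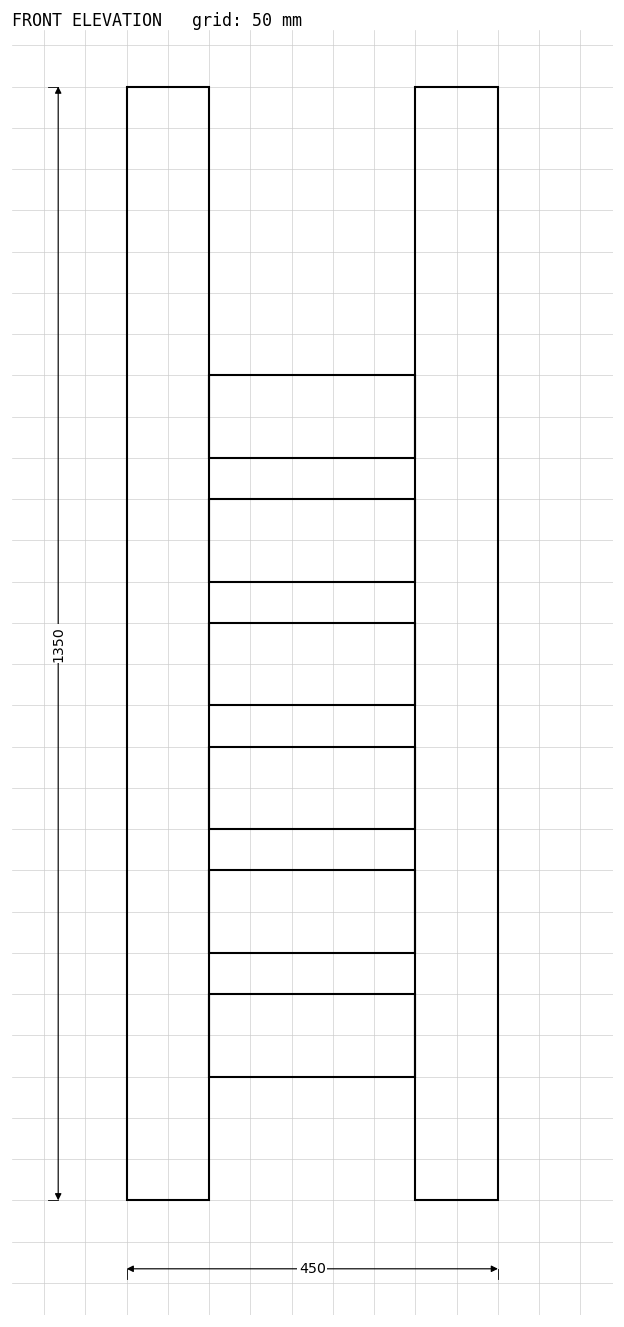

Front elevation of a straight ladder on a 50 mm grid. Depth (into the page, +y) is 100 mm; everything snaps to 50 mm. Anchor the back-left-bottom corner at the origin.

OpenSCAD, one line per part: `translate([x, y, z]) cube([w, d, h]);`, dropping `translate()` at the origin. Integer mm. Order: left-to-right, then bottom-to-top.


cube([100, 100, 1350]);
translate([100, 0, 150]) cube([250, 100, 100]);
translate([100, 0, 300]) cube([250, 100, 100]);
translate([100, 0, 450]) cube([250, 100, 100]);
translate([100, 0, 600]) cube([250, 100, 100]);
translate([100, 0, 750]) cube([250, 100, 100]);
translate([100, 0, 900]) cube([250, 100, 100]);
translate([350, 0, 0]) cube([100, 100, 1350]);


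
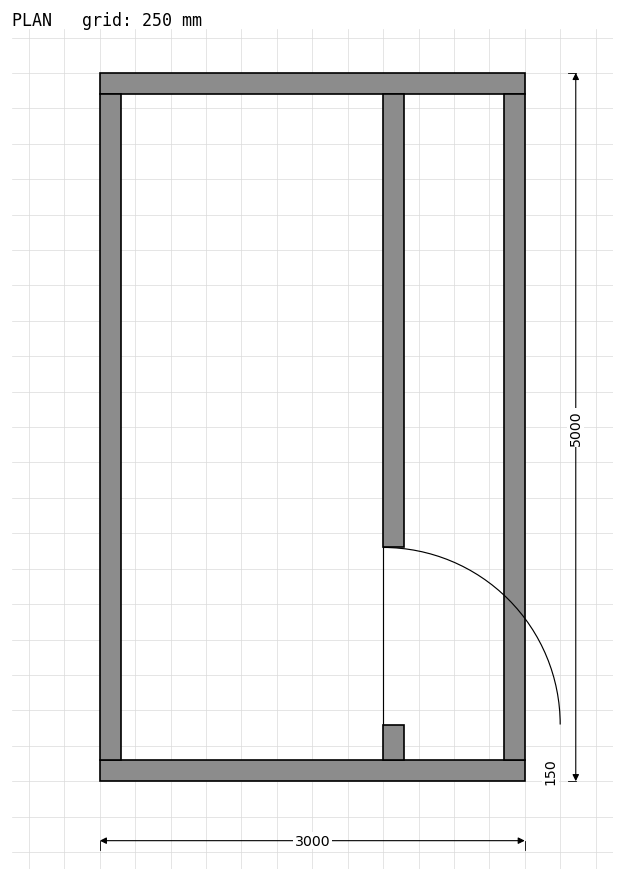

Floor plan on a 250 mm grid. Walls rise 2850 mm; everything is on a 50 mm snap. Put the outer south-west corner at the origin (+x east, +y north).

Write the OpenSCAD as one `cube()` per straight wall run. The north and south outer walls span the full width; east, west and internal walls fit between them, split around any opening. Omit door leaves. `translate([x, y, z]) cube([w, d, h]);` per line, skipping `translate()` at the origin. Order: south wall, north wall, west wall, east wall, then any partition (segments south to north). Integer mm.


cube([3000, 150, 2850]);
translate([0, 4850, 0]) cube([3000, 150, 2850]);
translate([0, 150, 0]) cube([150, 4700, 2850]);
translate([2850, 150, 0]) cube([150, 4700, 2850]);
translate([2000, 150, 0]) cube([150, 250, 2850]);
translate([2000, 1650, 0]) cube([150, 3200, 2850]);


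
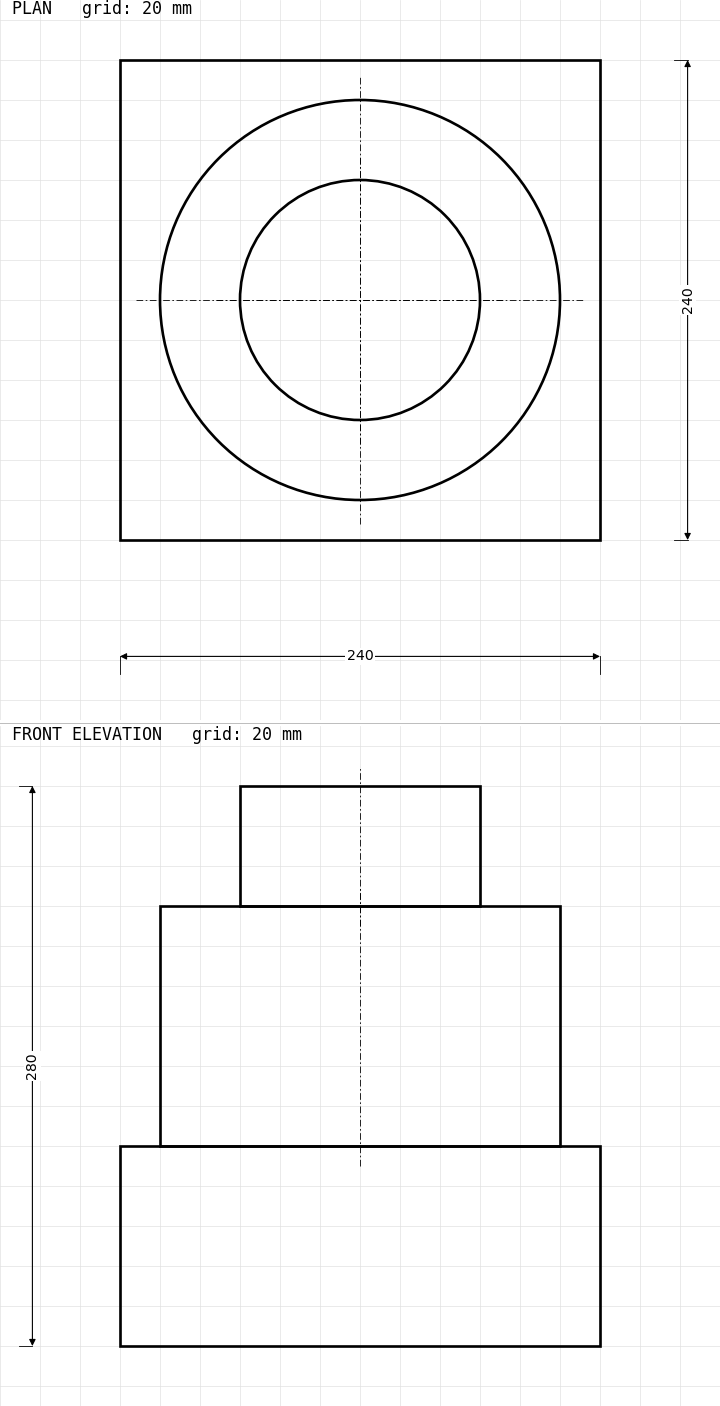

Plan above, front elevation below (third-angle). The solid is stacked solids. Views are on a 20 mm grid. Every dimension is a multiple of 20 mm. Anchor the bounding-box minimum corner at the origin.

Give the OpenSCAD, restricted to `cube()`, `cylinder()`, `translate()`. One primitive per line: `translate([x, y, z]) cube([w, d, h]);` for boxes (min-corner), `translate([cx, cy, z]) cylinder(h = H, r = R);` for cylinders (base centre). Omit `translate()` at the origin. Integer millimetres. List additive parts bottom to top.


cube([240, 240, 100]);
translate([120, 120, 100]) cylinder(h = 120, r = 100);
translate([120, 120, 220]) cylinder(h = 60, r = 60);


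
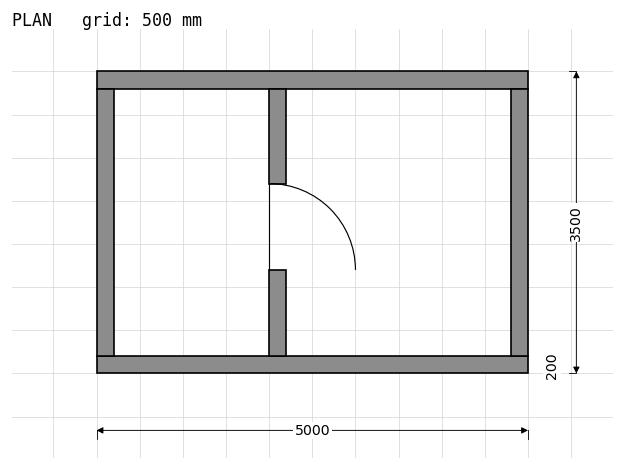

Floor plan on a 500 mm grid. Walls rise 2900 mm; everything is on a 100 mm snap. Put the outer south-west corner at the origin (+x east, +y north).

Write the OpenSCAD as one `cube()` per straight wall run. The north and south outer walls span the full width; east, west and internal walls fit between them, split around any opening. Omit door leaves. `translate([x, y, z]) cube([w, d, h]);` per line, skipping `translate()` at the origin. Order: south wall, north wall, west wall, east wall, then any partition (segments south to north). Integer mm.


cube([5000, 200, 2900]);
translate([0, 3300, 0]) cube([5000, 200, 2900]);
translate([0, 200, 0]) cube([200, 3100, 2900]);
translate([4800, 200, 0]) cube([200, 3100, 2900]);
translate([2000, 200, 0]) cube([200, 1000, 2900]);
translate([2000, 2200, 0]) cube([200, 1100, 2900]);
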